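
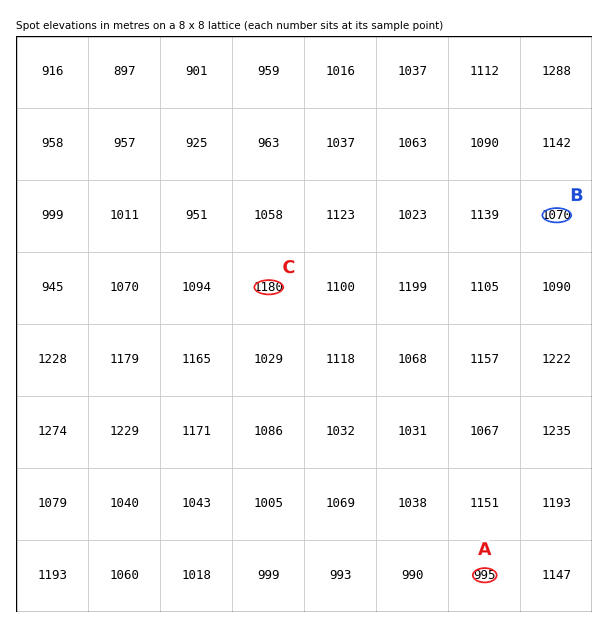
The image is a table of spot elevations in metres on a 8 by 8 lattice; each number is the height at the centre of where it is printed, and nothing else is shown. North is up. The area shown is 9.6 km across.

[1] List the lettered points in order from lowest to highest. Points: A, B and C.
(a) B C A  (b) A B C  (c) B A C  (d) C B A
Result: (b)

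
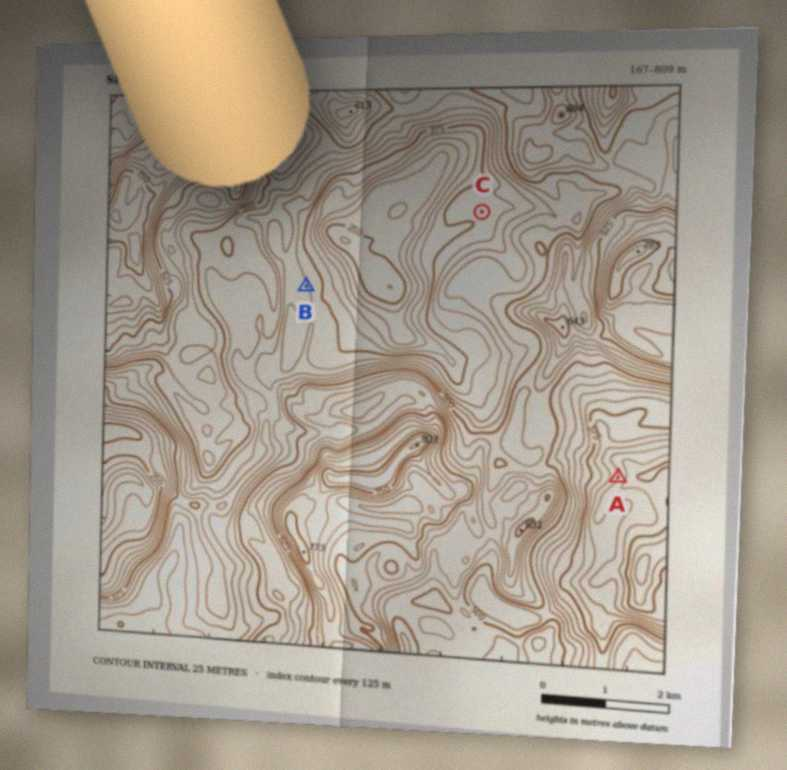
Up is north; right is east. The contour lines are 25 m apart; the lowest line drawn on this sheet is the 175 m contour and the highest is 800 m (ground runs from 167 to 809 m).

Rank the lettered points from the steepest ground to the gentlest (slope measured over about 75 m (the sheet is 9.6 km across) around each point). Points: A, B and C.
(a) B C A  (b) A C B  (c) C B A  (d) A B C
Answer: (d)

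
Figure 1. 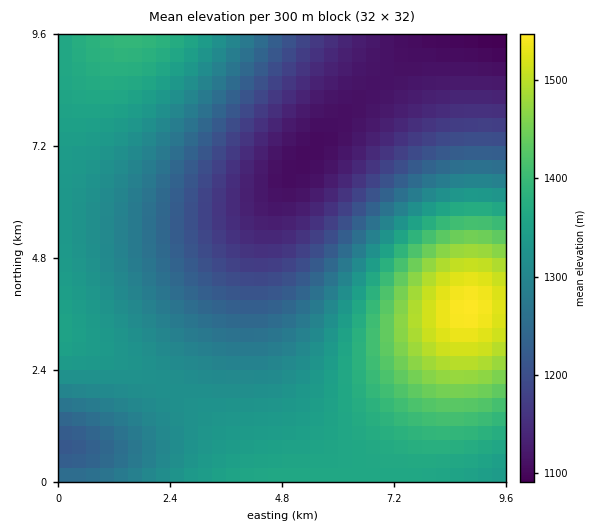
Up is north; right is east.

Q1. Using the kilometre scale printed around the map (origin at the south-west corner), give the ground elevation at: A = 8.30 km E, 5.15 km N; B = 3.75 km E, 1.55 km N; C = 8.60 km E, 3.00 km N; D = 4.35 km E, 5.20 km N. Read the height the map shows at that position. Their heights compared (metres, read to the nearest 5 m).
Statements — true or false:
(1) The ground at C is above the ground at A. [true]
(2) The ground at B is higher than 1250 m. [true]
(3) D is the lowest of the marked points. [true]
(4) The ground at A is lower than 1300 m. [false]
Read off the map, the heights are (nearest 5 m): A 1445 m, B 1325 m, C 1525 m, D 1145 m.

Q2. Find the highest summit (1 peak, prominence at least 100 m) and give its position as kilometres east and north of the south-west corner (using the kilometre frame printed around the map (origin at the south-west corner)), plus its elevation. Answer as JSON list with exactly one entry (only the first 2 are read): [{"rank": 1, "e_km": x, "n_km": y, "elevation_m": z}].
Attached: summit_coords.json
[{"rank": 1, "e_km": 8.76, "n_km": 3.71, "elevation_m": 1548}]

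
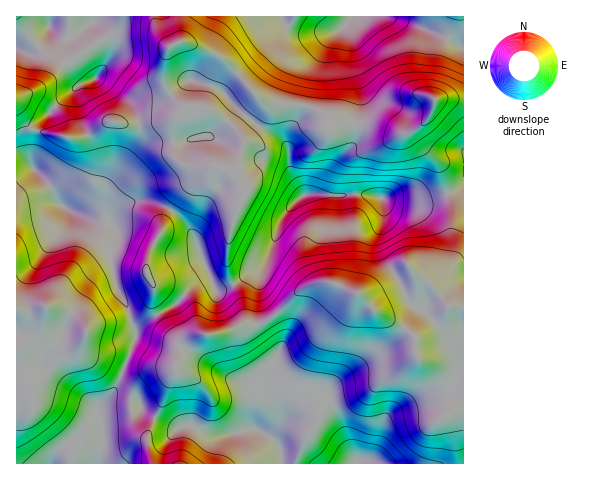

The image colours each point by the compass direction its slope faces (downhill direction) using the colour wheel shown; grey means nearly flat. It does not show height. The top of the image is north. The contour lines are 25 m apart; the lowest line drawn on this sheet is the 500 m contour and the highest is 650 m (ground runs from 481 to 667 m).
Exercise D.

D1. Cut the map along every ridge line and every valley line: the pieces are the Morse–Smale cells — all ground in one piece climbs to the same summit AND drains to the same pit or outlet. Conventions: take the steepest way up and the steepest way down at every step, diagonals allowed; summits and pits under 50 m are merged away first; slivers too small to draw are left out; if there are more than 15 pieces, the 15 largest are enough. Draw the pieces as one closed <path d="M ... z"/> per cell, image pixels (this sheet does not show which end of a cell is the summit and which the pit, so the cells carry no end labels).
<path d="M463 266l-11 2-20 15-16-8 0 9-5 8-35 18-2 0-17-18-22-9-15-1-20 8-31 29-16 6-10-1-22 9-20 0-23 6-9-7-12-17-21 13 0 9-15 40-13 21 16 0 12 2 4 3 1 6 5 5 30 14 16-2 21 9 16 0 17-6 9 0 11 6 12 10 5 19 180 0z"/><path d="M257 95l-2 8-18 23 0 4 8 11-11 31-17-7-4 1-34 28-14 22-3 15-11 17-4 14 0 11 7 13 0 21 4 8 18-11 16-17 17-13 7 16 6 0 38-22 8-9 15-43 14-16 9-6 62 0 22 6 28 2 38-11 8-6-1-85-26-1-8 18-11 11-15 6-36-10-20-2-15 0-4 2-2-7-12-9-20-4-24 0z"/><path d="M179 16l-25 1 4 15 11 14-5 15-1 16 6 15 15 16-5 8-12 5-20 0-11 3-26-3-27 16-10 1-44-10-13-19 0 45 9 3 5 5 20 24 7 15 5 5 27 13 17 2 7 4 2 6 0 7-5 11 3 23 3 15 11 18 9 26 4-7 17-10-3-7 0-21-7-13 0-11 4-14 11-17 6-20 12-18 33-27 4-1 17 7 11-31-8-11 0-4 19-25 0-6-31-35-21-11-23-8z"/><path d="M19 155l-3 0 0 308 36 1 8-13 24-22 10-1 8 4-4-23 14-14 6-10 16-41 2-12-9-27-11-18-3-15-3-23 5-11-2-13-7-4-17-2-27-13-5-5-12-21-20-23z"/><path d="M463 16l-283 0-1 6 2 20 12 2 28 13 37 39 8 6 28 2 20 4 12 9 2 7 4-2 35 2 36 10 15-6 11-11 8-18 27 0z"/><path d="M463 185l-7 6-38 11-28-2-22-6-62 0-9 6-14 16-15 43-8 9-38 22-6 0-7-16-17 13-16 17-19 11 12 17 9 7 23-6 20 0 22-9 10 1 16-6 31-29 20-8 15 1 22 9 17 18 2 0 35-18 5-8-3-11 19 10 20-15 12-3z"/><path d="M153 16l-136 0-1 92 12 18 21 8 28 4 18-6 15-11 26 3 11-3 20 0 12-5 5-8-15-16-6-15 1-16 5-15-11-14z"/><path d="M124 398l-13 0-13 11 4 23-8-4-10 1-24 22-8 12 230 0-4-18-12-10-11-6-9 0-17 6-16 0-21-9-16 2-30-14-5-5-3-8z"/>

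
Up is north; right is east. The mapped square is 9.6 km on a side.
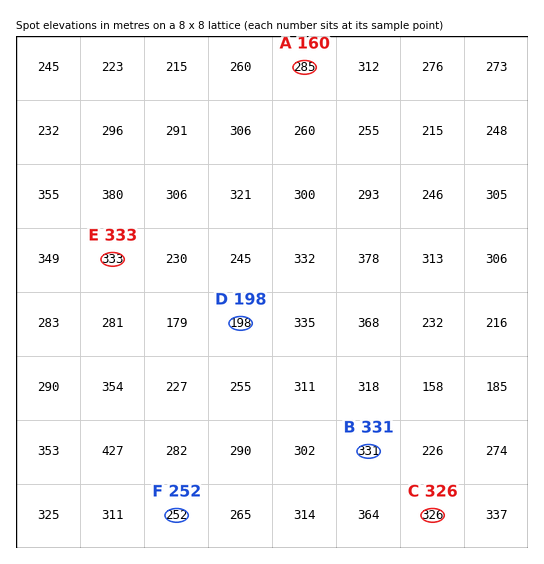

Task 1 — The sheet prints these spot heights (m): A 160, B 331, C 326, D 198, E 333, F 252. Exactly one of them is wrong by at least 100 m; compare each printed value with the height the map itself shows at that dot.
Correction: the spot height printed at A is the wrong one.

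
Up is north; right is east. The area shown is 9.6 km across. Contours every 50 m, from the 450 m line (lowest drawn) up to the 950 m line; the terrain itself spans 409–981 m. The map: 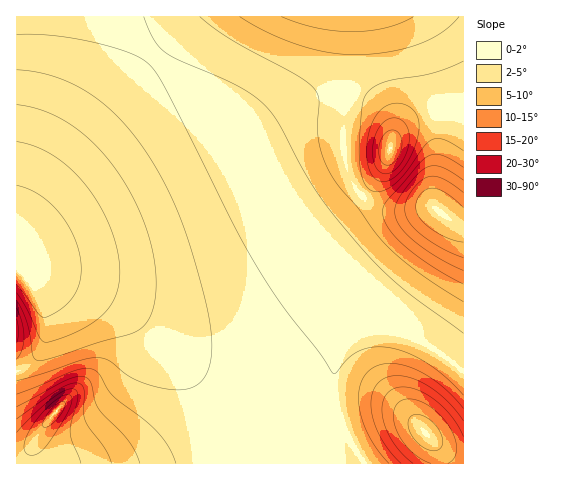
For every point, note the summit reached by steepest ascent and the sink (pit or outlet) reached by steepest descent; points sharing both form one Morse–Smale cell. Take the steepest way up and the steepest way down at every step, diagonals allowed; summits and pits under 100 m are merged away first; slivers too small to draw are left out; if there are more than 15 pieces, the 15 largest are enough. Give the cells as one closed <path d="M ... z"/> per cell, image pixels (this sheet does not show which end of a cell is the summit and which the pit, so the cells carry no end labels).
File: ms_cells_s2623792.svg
<path d="M112 16l-96 1 0 437 11-3 7-9-3 10 1 12 332 0-20-37-6-16-5-26 1-18 9-21 12-13 15-5 18 1-88-102-56-84-14-18z"/><path d="M344 93l-26 3-20 8-18 9-11 8-16 16-4 8 2 8 49 74 64 72 20 26 5 5 20 6 21 10 33 26 1-147-13-5-19-13-19 3-23 0-9-3-16-8-7-7-10-18-4-22z"/><path d="M347 16l-234 1 94 85 23 23 20 27-1-7 4-8 16-16 11-8 18-9 20-8 27-4 3-68z"/><path d="M378 328l-14 1-14 8-7 9-9 21-1 18 5 26 19 41 8 12 98 0 1-92-22-18-21-12-22-10z"/><path d="M354 94l-9 1-1 57 4 22 10 18 7 7 16 8 9 3 42-3 19 13 12 5 1-112-11-3-19 0-16 5-11 7-11 10-4 9-2-15-6-14-13-11z"/><path d="M463 16l-116 1-2 77 13 1 17 9 9 8 5 11 3 18 4-9 11-10 11-7 16-5 30 2z"/><path d="M32 445l-5 6-11 4 1 9 14-1z"/>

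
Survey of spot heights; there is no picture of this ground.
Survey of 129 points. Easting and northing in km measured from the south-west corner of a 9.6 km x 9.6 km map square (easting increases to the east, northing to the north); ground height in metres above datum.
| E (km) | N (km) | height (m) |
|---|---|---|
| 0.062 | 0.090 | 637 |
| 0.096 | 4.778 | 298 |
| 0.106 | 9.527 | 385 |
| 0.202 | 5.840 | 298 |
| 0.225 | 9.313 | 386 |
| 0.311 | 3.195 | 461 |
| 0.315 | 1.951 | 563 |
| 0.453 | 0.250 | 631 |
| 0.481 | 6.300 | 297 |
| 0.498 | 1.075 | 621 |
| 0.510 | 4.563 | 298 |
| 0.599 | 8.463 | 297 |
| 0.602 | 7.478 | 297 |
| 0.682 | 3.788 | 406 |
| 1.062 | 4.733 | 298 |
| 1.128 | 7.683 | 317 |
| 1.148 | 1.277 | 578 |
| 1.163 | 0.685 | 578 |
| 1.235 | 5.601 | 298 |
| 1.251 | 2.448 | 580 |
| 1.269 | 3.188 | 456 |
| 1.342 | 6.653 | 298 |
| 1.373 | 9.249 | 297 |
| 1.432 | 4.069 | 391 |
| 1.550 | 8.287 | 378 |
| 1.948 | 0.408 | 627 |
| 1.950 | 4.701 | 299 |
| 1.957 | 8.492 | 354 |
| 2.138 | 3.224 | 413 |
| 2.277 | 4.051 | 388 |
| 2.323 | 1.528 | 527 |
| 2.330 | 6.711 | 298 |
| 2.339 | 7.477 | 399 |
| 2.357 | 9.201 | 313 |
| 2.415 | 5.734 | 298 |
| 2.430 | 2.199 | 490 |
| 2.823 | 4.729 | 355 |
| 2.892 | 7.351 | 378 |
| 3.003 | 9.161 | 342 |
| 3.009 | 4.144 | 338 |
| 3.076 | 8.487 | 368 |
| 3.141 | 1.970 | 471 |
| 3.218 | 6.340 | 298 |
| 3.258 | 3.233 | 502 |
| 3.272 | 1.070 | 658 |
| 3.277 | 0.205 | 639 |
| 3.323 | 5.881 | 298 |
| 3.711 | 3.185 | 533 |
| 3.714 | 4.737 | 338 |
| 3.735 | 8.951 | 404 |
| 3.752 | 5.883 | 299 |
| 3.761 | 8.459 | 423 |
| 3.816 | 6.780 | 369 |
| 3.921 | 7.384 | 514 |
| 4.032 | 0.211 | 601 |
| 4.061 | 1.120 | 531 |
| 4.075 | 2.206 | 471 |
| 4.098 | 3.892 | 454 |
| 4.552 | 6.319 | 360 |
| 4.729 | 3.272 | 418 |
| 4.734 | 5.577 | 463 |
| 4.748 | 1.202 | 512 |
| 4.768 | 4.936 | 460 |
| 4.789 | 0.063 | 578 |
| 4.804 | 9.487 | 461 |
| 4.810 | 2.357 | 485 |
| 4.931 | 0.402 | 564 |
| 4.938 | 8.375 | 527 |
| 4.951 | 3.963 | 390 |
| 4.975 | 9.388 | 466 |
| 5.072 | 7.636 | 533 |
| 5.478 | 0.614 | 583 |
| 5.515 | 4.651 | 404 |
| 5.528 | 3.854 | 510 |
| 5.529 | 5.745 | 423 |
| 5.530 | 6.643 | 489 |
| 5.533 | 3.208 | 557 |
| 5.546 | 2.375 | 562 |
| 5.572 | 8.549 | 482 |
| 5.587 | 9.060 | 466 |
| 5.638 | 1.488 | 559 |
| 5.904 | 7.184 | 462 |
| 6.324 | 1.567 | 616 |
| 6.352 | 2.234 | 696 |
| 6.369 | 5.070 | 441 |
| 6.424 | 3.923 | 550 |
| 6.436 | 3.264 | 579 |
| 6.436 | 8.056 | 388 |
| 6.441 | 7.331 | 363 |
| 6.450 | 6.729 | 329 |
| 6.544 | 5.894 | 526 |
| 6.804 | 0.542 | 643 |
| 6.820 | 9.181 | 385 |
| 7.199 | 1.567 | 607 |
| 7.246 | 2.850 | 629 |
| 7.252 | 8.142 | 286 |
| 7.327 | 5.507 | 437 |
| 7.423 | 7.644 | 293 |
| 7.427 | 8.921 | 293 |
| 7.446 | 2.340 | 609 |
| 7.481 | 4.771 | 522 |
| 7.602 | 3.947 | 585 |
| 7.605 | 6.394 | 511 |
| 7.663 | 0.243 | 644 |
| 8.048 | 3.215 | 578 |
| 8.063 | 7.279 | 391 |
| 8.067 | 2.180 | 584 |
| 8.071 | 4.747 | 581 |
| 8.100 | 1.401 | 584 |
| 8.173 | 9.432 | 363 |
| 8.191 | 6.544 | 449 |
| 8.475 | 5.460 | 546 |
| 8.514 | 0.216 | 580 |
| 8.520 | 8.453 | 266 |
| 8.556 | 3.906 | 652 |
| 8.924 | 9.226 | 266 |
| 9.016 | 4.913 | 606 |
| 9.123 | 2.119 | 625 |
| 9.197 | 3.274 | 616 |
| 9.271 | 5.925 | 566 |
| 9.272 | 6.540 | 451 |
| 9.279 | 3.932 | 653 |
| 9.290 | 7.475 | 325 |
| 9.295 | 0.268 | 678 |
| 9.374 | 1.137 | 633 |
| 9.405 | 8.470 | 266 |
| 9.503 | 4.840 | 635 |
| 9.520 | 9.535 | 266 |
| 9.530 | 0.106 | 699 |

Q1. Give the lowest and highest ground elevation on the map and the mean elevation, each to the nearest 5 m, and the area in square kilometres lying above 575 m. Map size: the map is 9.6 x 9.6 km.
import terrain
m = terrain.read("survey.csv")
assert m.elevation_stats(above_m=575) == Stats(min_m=265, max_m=710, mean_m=460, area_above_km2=22.3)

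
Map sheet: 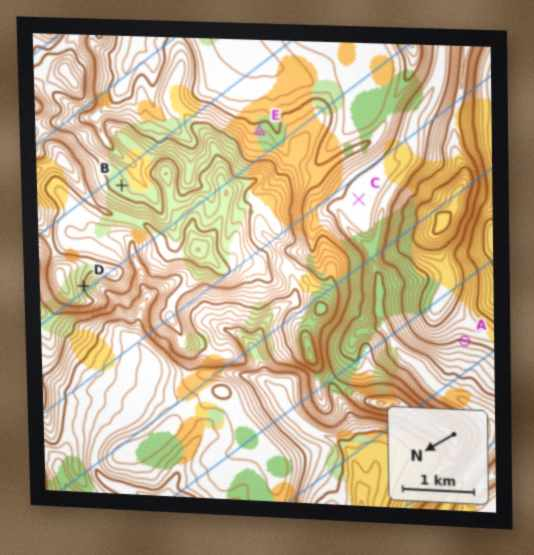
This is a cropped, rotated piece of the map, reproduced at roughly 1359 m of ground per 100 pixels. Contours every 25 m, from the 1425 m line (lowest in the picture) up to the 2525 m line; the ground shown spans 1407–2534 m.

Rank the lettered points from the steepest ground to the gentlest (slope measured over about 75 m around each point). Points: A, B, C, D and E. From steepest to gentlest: D A E B C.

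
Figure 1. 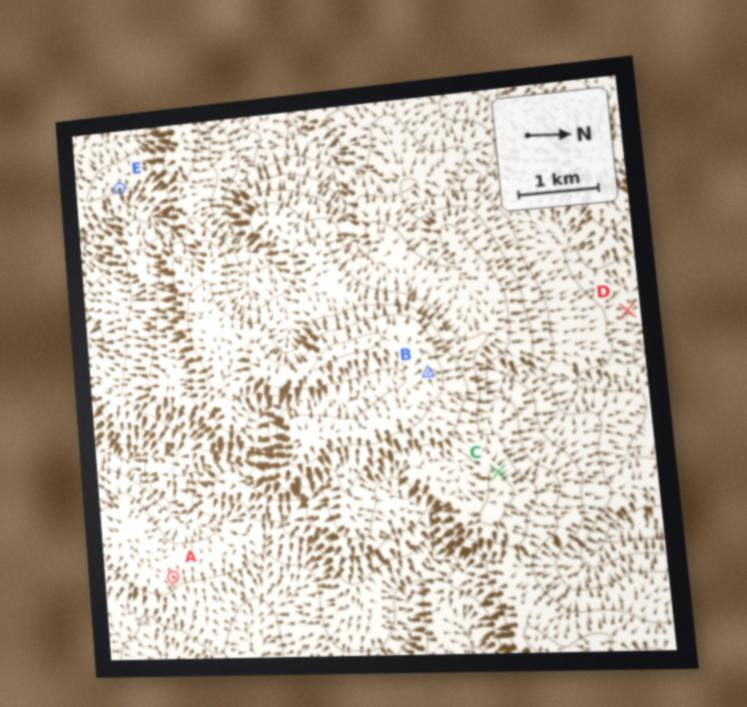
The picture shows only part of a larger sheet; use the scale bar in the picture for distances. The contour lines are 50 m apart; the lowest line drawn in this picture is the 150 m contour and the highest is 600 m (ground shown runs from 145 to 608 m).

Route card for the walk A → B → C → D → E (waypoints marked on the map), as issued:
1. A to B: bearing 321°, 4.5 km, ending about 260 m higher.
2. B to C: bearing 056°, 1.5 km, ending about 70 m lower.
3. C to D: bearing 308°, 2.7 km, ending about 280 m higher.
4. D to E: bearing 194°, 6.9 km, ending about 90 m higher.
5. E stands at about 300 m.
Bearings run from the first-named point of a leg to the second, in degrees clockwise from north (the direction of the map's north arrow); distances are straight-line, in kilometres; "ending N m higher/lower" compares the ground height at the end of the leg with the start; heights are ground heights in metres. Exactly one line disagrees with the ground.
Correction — Line 3: it should read "ending about 280 m lower".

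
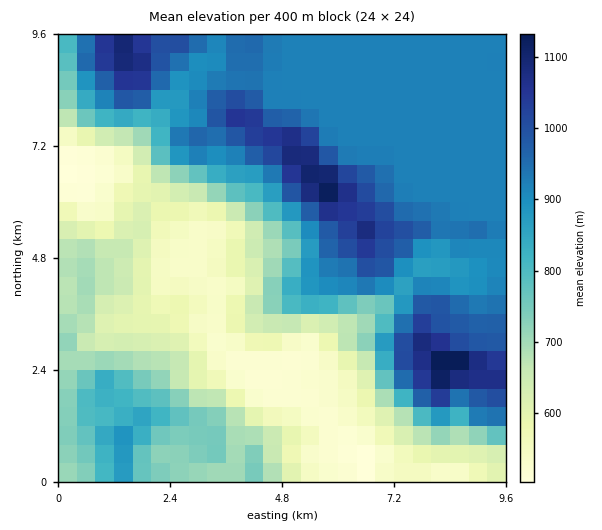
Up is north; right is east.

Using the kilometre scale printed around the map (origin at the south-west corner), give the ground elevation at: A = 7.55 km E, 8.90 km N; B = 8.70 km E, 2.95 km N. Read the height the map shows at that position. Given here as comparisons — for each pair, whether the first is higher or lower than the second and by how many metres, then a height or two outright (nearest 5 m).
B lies higher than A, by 80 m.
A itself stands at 920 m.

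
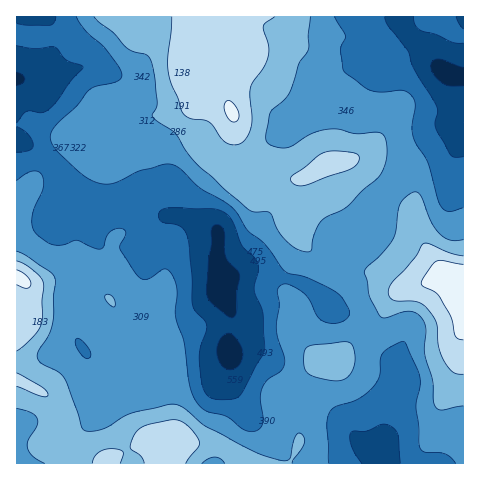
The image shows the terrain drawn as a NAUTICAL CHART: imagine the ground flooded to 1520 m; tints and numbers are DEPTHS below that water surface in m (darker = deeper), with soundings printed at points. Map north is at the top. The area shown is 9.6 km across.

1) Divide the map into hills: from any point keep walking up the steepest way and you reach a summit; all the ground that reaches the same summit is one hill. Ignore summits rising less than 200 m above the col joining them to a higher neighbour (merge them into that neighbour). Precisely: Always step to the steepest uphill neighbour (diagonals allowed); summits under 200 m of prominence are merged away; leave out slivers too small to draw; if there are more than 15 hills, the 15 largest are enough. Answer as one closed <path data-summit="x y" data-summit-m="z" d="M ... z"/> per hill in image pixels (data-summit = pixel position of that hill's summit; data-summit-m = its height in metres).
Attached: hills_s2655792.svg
<path data-summit="232 112" data-summit-m="1434" d="M398 16l-351 0 6 15 1 14-8 31-6 3-24 1 0 61 9 2 18 12 9 7 9 13 31 22 13 0 26-7 6 2 29 24 20 2 29 12 3 2-1 27 6 24 4-5 12-5 21-3 39 11 21 13 2-10 17-28 5-20 29-22 6-18 33-38 29-21 11-4-4-6 4-51-11-6-13-21-21-16z"/><path data-summit="463 278" data-summit-m="1504" d="M463 16l-64 1 8 16 21 16 13 21 11 6-4 40 0 11 4 6-11 4-29 21-33 38-6 18-29 22-5 20-17 28-2 9 2 3-17-13-45-13-21 3-12 5-4 5-6-24 1-27-3-2-29-12-20-2-29-24-6-2-26 7-13 0-4 13 7 38-17 29-5 16 3 42 11 20 1 16 4 10 14 6 28 1 25-10 51-6 11-5 10-14 17-2 8 1 11 6 25 22 26 13 29 32 11 16 26 13 2 10 77 0z"/><path data-summit="17 277" data-summit-m="1447" d="M21 142l-5 1 1 321 369-1-2-9-26-13-11-16-29-32-26-13-25-22-11-6-8-1-17 2-10 14-11 5-51 6-25 10-19 0-21-6-6-11-1-16-11-20 0-27-3-4 0-11 5-16 17-29-7-38 4-14-31-21-9-13-9-7z"/>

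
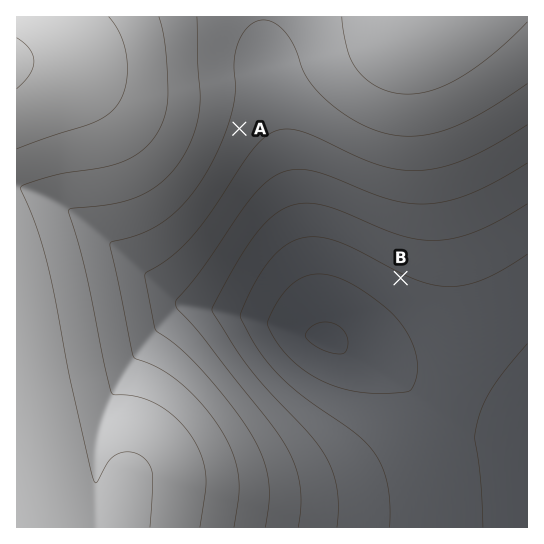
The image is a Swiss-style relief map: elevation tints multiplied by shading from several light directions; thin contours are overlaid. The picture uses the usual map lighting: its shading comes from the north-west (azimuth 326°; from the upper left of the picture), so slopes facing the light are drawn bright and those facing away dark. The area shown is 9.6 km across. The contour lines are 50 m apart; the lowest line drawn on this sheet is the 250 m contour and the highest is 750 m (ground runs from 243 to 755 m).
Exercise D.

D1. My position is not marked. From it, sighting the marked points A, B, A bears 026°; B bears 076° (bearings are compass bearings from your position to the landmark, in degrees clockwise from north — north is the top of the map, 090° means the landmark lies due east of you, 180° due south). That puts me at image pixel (134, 344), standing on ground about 540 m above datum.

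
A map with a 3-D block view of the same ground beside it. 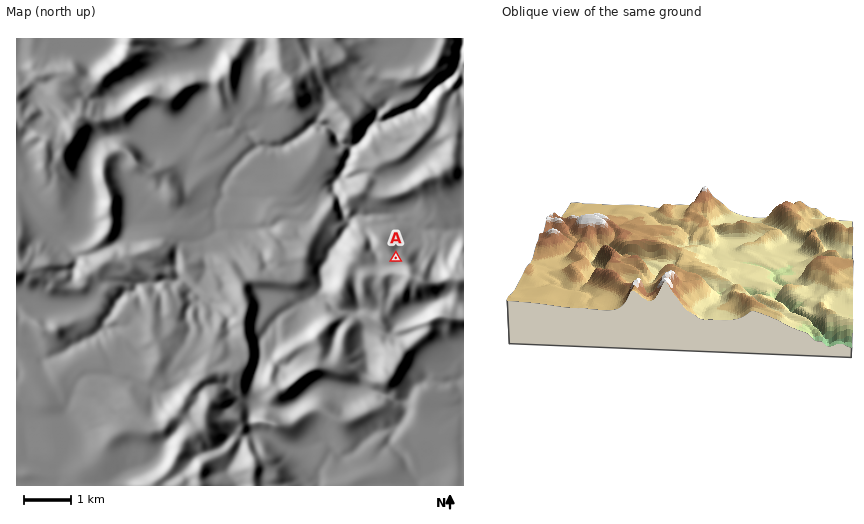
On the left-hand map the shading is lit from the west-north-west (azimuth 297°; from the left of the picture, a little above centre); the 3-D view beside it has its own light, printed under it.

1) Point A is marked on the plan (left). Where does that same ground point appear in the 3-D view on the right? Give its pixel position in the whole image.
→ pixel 687 282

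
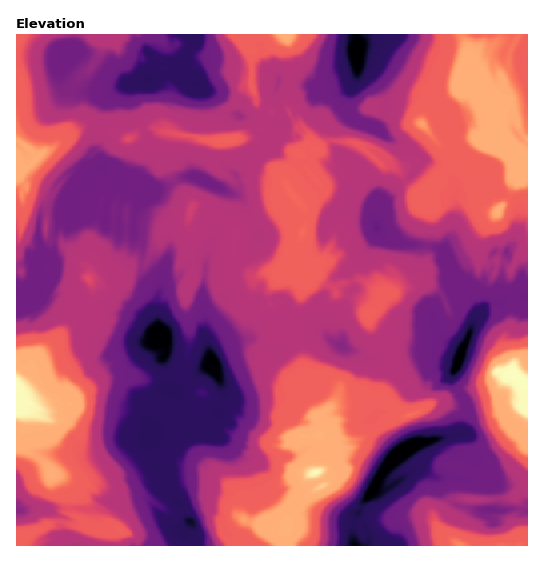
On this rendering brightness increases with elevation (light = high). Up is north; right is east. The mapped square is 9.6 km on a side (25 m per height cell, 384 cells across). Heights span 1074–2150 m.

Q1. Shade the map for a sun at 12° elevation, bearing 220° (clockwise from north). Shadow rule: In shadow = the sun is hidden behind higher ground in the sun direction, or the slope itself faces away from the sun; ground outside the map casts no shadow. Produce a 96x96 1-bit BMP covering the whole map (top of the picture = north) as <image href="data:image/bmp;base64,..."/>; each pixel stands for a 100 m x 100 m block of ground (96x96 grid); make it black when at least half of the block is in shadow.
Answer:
<image width="96" height="96" href="data:image/bmp;base64,Qk2+BAAAAAAAAD4AAAAoAAAAYAAAAGAAAAABAAEAAAAAAIAEAAATCwAAEwsAAAIAAAAAAAAA////AAAAAAAAAAAcAAAI6gAAHDoEAACcAAAA/gAAPcAAAAb+AAAD/gAAP/jgAA//wAAD/gAA///7QD//wAAD/wAB////z///gDwD/4AD////////gH8D/4AD//8fA///AH+B/8YD//8AA///AD/Af/MP//kAA//+AAfAA/jP//AAAX//AABAAf5n//gAAc//AAAAQPgn//gAIe/+AfgAIfgf//AA4+/+Af4AA/wO//AB9///AP8B4/8Af+AD////B/4R4/+AB8AH////H/4Q8/9AAMAP////D/wAef+xgAAB/////+AAG/+c+AAA/////+AAD//PfAAAP////+AAB/4DPgAAB////8owD+AAHAAAF////8geD+AAAAABE///54AOD+AAAAAHC//+AWAEH+AAAAAHj//8AAABj+AgAAAfj//8AAAB/+BiMAAfj//8AAAA/8H/cAA/j//+AAAAf4H/+AB/n//+PgAAH4P/8AB////+HgAAB7//+AD////+HgAAB///+AH////8PgAAD///+AN////4PgAgf////Dc////4PAAT/////D8f///4PAAP/////H+P///8GAAH/////j/////8AAAD//x//h9////8AAAB//x//z/////8YAAA/wB//x9////8YAAAfAB//w9////4IAAAABB/n2f////4AAAAAAA/Dz9////4AAAAAAB8D58////4AAAAAAA8Rw8f///4QAAAAAAeYAcP/8/4QAAAAACM4AMHf8fwYAAADACA4AAAOQPwIAAADAPhwAAAAoPAIAAAPAfjwAAAB4OAIAAAPs/jwARgB4MAMAAAP//zwCZgA4MAEAoACH/7wCBwBYcAAAMAGAf/4Dh4AB8AAAAAPAP/wPh4AD+AAAAA/j//wFg4AH+AAAAA/n//wAB48f8AAAAA///8gAB79/8AAAAA//+AAAB7//4AAAAA//8AAAA7P/4AAAAA//4AAAg7n/wAAAAA+P4AAAA7gfAAAAAA+PwAABAfwHQwAAAAePwAABgfwAAwYeAAOHwAADx/wAAAb+AAGHwAABw/gAAAP8AAGDAAAA4/gAAD/wAAGAAAAAA/gAAD/gAAPAAgAAAfwAAB+IAAPAAAAAAJYAAAYAAAfgCAAAAAAAAAAAAA/wWAAAAAAAAAAAHgfw/AAAAAAAAAAADgPj/AAACfAAAAAABAPD/AAAB/gAAAAAAccP/AAAP/kAYAGDgc//+DAAb/2A8H//gB//8DAAX//Acv//wD//8HAAH//AG///wP//4PAAP//gAf//4P//wfAAO///4P//6f/4gPAAM///////Ib/4AHAAM//////wYD/4ADgAc//////wYH//gAAAc//////wcH//wAAA8//////w+H//wAAA8//////g+D//4AAE8/////+A+B//4AAF9/////8A+B//wAAP9/////4AeA//wAAP9//vv/wAAA//wAAf9//AvjwAAA//4AAf9/+B2A4AAAf/8AAbM/8AQPIAAAf/8AD4EP4AQPgAAIv/4AD/g="/>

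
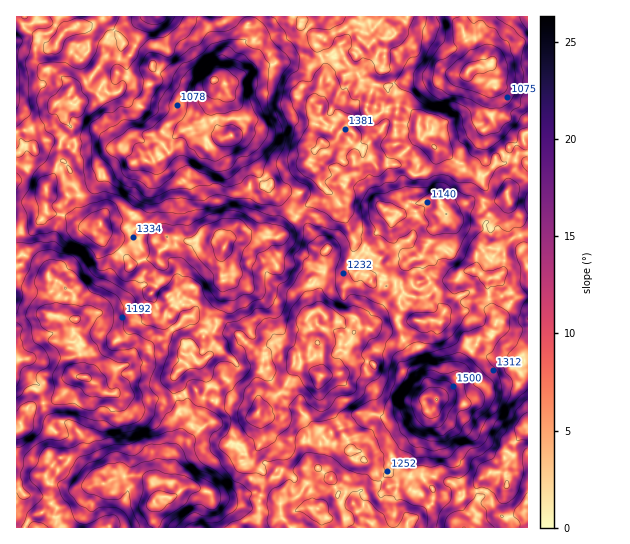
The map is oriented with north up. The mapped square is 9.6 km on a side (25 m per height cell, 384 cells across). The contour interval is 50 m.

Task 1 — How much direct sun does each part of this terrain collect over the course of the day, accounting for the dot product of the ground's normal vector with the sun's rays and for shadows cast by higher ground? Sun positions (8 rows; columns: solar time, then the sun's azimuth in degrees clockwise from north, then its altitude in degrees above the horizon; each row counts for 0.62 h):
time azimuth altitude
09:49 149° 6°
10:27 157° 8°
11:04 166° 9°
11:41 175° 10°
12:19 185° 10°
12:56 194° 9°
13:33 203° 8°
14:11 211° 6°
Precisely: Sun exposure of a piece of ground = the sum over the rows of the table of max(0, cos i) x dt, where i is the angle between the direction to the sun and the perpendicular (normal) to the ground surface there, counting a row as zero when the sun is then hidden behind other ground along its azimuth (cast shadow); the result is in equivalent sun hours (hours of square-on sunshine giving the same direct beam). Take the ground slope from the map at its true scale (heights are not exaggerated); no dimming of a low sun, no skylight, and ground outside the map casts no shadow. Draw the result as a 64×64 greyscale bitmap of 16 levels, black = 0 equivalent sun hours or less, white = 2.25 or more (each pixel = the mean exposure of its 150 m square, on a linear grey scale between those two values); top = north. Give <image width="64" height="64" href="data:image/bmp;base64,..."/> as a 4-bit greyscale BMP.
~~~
<image width="64" height="64" href="data:image/bmp;base64,Qk12CAAAAAAAAHYAAAAoAAAAQAAAAEAAAAABAAQAAAAAAAAIAAATCwAAEwsAABAAAAAAAAAAAAAAABEREQAiIiIAMzMzAERERABVVVUAZmZmAHd3dwCIiIgAmZmZAKqqqgC7u7sAzMzMAN3d3QDu7u4A////ADapdoztqGaIqYvN//67uoeWIQEhQkdUIjWGZoiYmql0RIlVZ4u9upqr3v3f/synZEMAAUZmUREzMjR4qoZVVGYgAUVqmd/7d4iM3+zMuIVGZmQ0R2dzIBEABIq6d3MAIxASWbmazchSJGiZqoZ1NFQ0WJmoUyMRIgACV2aGQwACNnmXeKupd0MhEFmmQxEjMhI1Z4ZDNDQSETZkVlVSABJYqFMSNVVmZUISESAAAAASASNniEEBJGVWcyJHYgExI1VVMRESETRUEQAAAAAAASJCR4hDMgAjZWVVabqXMjRDMgE1IQABEgAAAAAAAAARNCIkRTEAABRmmoqryoiZdmUzNFYxAAAAAAAAAAABEiIRAAEQAAARRWis/v+4jOpmRBASEAAAAAAAAAAAABASMgAAIgABIjVneLzO3LqdynQiAAAAAAAAAAAAAAEiMzMjECRDESRFaGd4m83v7/7JdCAAAAABAAAAAAAAASRWVCASIiMzRlZmd3m8//7+yZmpMBABASEAAAAAAAABJHhiEAABISMhSKyXh53v+7ioibhUQyIiEAAAAAAAAAEhIjMgASM0MAFGiKdZmbu5Z5q7u6hkMQAAAAAAAAABMhEAJGUkRXUQABIzIlaYd5iazeypm4ZTAAAAAAAAAAESERRGd2ZUIQAAEAABJXZ2mqdYiYvLqaYgAAAAAAADVkMVZ2ZWVlIRAAAAAAEiEjQjRSI2Z62HVTAAAAAAAUerpWVlZ4iIcxAAAAAREiEQAAATMSNFeXZCIQAAAAABJHmqyWNZuZdlIQAAASEBMxEQAANTETM0eIhUEAASEjUiI3u6Z3mpZlQRERM0MwEzIQAAACERITWLp2aHVUVVREQyNneqliMyNURWZ2UzNDIAAAAAABE1VTIyIyNWiqmHhTNlMnpxNFRWZDRVU0aGMQAAAAADRVVkMQACNDVpy6dVUzMyNDElU0eWQjMzETMxAAAAACV3d3YzETREaIRIqpYzIiIhI0h2Z3VmdVUzASMgAAAAI1aIdWUyI0RUMje8qpQAFDVXhld3Vml1JEISIxAAAAAAFHhmEiEBISMjNXeqiCATVqyomrhTNBI1ZnRlEAAAAAAUVTFTMjRodCNVNndlZUV53MqbqHdSRnZnaGRDIQAAAkMjZniZmbu5mHVIdlN4dpurzOyYqqir7aiYVTRDEAI0MhN3iJmHdpqqmZe4JVWKvtu9yGWKvN25qpdjNDIkUiEzElk1U1Q1W+7LpzanaHi7u7lmZmeKh4m6l3QxEkaIQ0V1IVVDJYms3M2mRpqHqoiIdUWMqFZlRndkNDNUaJqpiHUzeHVqmt38rNh4mYrLZUVkR8uYmGVmVTQyAQQxJZkzVmV3ioZ5m8qWipqomrqoZDV4ZphlQzMjJCEBIREBIyETRCWKzLu7u4UkZ2m6l3mXd3hVRYQiJERWZFMiMAATRFU0eK3f/+q8dDJFiqhlZ5Z4uIq6RDJFZEE1eVIiECNWREa93t3/7KiGRGNWd1VTSJd526iamodlEhN3ZCIRISIjeIruy6qpiFRmREMhNDITJUVGZXruqVUhAQNBAAEQABFHRqy3VVWFNEZBAAASEQIxEQAUjc3pZDIQETQQASRDIhJFR6hBIiNUMgAAAAAAAAAAABaomqiEICIRIhATRDQRAnZFQhEAAjMxAAAAAAAAAAAAJZq4mFQyJFVEM1ZCIRAXZmd0EAAAEgAAAAAAAAAAAAASWIdUZmeZczM1d0RCECUiaHQzEAAAAAAAAAAAAAAAABImh0NZvsmbuYqruJlCQhE0RXUQAAAAAAAAAAAAAAAEaZlSNWje3bzP/u2rhpdTRCAVdSAAAAAAAAAAAAAAAUm92Wdliry6vd3+zLhnepd0EBV0IAAAAAAAAAAAAAAUdZu4ZHiJqqzFSMuXZDareDIQJkNCAAAAAAAAAAAAAAJGVVV6hniFVURXuoUzFGd2IQIhEzQQAAAAAAAAAAAAABJEV4hlZkQhV5qqYxASNVNTNCIlZTEREAAAAAAAAAAAAkVFdndkUyE5uVQxEAAVeFd1VHVEZVRDEQAAAAAAAAACISMiVXM3iHdyEkEAAAA1Z3iXmWN5p1ZTIQAAAAAAASNCIAFIMQRlZVREMiAAACISV3l2mZib7JdTMQAAAAATZ0IzQyMhAVVURDRUIRAAACJZpou9y6q8yoZDEAAAATaIZmdTQSIyIjMiAAExEREgJXV3d4nMu5d1QzIQAAATZ3ZmVWMAJEVGQQAAAAEAAAFGVCR0M0nKdliGQhAAABaEJHQxEhITEgEQAAAAAAAAFFUxATQkVEiYmqmFEAAAFERDMhEkMyMyMxAAAAAAAAEjRFREEUdjE1VWmXhhAAE0RCIRASMyRFd0EAAAAAABE1VWZ1MAFZYkUgFHmagzRlRkMQASM0RHrMp0AAAAAAETRHdDIAABV5hlM4qs/9zM2lQhAkIjVodlVYqDEiIRETRnQxAAAAEmdqqqztzf/+7KhlVENURGmHZliLllZmUzRlQzIAAkMiIyOM2Yq8zvq8mGiIiXdUVIhVeJiZd3Z3eHUyMzEDMzM0RJmIibus/6dnial2aHVHVZq4dZqENXiJdkp0Z0AAEUV4nvuJlovNuXZmWIVTWXQzNHhVZ2U0WIiopzECdSMyFYnN/8l4ebuneIqXZAAiZmUzJGVWZFZ3mZmnhVd5qoUSNZzcqWa9p4qYl3ZEEBIzR1EUd1I2l4mrqH"/>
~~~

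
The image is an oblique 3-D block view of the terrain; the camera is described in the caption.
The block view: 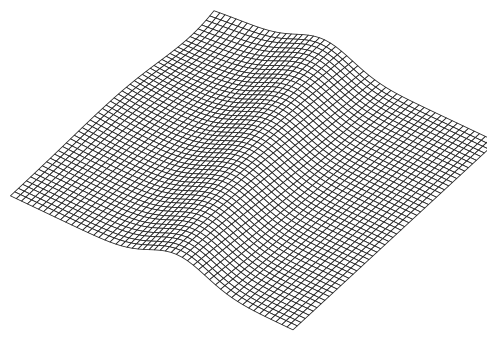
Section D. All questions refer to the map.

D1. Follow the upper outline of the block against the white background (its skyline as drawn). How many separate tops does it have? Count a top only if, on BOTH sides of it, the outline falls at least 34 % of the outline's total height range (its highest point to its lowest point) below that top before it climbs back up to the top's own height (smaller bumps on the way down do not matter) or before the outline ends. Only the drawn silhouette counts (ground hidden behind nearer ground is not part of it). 1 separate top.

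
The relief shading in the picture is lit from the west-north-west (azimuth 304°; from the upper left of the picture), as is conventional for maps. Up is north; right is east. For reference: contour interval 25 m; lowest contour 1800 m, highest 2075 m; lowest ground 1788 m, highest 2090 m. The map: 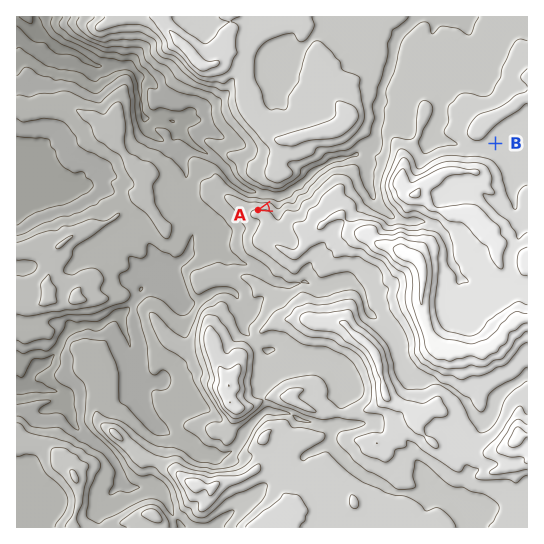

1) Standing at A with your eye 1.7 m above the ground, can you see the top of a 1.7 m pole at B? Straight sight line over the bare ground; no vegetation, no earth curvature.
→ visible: false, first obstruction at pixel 315 194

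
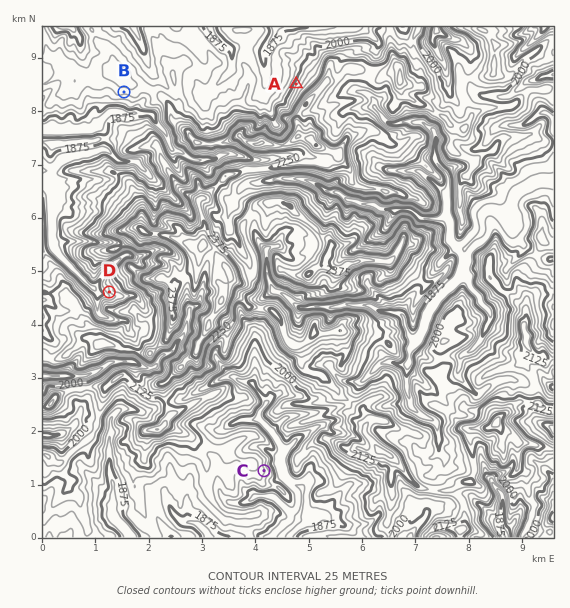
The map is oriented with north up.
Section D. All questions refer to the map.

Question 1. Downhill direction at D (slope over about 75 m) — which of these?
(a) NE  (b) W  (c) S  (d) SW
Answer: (d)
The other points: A NW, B S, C E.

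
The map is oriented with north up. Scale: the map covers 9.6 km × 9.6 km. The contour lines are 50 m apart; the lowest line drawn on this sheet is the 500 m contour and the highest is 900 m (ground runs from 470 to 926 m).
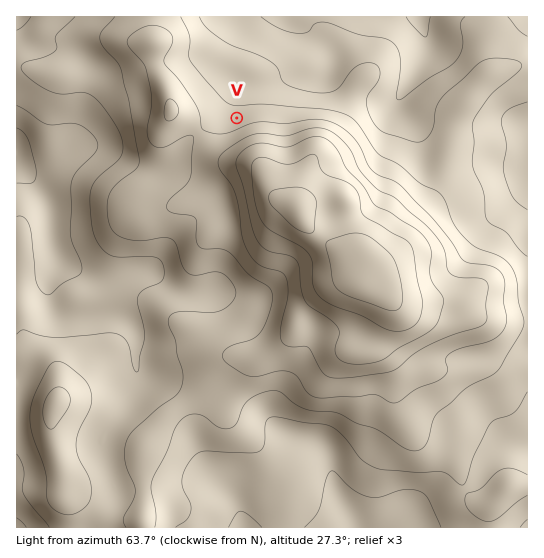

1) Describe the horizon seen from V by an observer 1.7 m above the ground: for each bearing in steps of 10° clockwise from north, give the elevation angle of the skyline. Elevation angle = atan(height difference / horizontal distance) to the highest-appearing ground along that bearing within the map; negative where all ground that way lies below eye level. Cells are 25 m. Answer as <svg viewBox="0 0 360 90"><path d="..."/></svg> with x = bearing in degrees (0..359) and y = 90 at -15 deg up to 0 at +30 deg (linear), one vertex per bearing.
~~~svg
<svg viewBox="0 0 360 90"><path d="M0 66l10 0 10 0 10 1 10-1 10-1 10-1 10-2 10-3 10-3 10-4 10-4 10-3 10-5 10-3 10-2 10 0 10 2 10 3 10 4 10 3 10 2 10 3 10 1 10 2 10 0 10 0 10-3 10 0 10 2 10 2 10 1 10 1 10 3 10 3 10 1"/></svg>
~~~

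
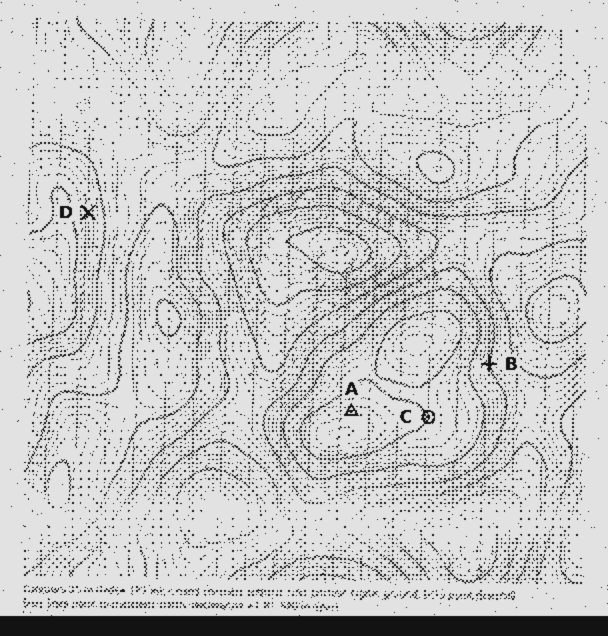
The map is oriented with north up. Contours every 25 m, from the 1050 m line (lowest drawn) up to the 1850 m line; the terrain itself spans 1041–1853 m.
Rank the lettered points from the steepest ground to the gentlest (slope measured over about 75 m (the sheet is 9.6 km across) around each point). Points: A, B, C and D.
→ B D A C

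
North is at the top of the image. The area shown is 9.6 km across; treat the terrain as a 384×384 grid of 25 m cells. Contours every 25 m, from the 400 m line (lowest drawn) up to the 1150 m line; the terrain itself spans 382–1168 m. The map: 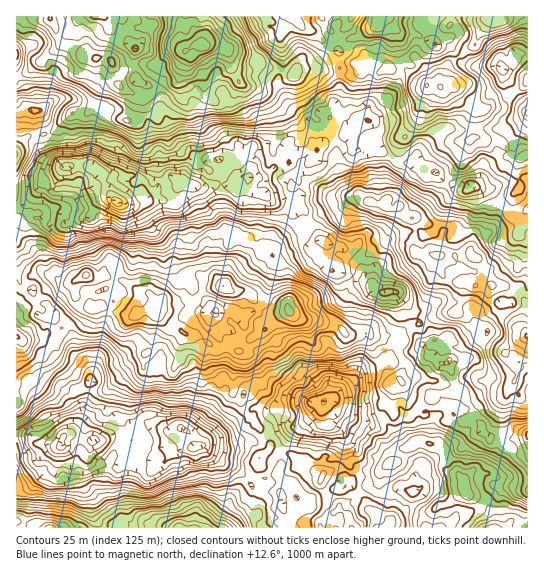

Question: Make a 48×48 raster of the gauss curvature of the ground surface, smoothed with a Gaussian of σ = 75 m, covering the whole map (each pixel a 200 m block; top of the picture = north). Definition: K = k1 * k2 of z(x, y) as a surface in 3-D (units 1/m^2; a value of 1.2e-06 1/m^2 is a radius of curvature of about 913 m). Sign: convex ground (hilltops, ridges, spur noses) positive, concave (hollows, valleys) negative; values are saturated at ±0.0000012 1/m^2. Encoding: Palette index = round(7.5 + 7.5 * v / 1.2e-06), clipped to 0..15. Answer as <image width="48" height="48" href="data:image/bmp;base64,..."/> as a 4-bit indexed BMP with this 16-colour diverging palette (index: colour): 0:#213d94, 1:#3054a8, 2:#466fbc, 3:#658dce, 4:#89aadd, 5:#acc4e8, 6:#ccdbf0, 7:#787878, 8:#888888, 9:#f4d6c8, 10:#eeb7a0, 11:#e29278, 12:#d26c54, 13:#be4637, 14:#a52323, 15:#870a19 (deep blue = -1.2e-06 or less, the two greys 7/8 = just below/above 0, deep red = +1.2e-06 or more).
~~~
<image width="48" height="48" href="data:image/bmp;base64,Qk32BAAAAAAAAHYAAAAoAAAAMAAAADAAAAABAAQAAAAAAIAEAAATCwAAEwsAABAAAAAAAAAAlD0hAKhUMAC8b0YAzo1lAN2qiQDoxKwA8NvMAHh4eACIiIgAyNb0AKC37gB4kuIAVGzSADdGvgAjI6UAGQqHACZdhnV5aIN6d3mFd4dkt4uDjYhoZ2iXdWaIiHaLSJZ2mIdliIh5aIa4aTaceoVXhqh3h4lodnV53lV4h4d6ZKRohjWJBpJWWIV5dnhndsiHhWdnhpeHQ8U5Z53XareEale7h3hqRvlYdogxd3eH+JmGaHd4ipeIiIh2d6YbVLhXaFtUmIeFuERpq4aXfHiomYl2ZpeIh3dlqmZ56He2eFZYmUvDBXmHZXpf9XuFd3d1/6dldlSIeHiIhnZnmleEeJ9Y9T9ziIeXWslVZWWXh1d4h4ych3m0Q2tnqFdmdnavp4dqiGt2vXdnRWhleGpTUMaGh4iHV6Rsp3dlaFh2l4hnZpd2h4Z2avR3hodoVriHZmh3Z3Zv2ah5hnV3iFace3OVdhOXZoh2d2aYiXZdi8iGWGfHeYeaiJiJl3tYarWWaGdXhmeJe6WY6udZVIhoqJdmaL6HfJP4V342Z2eVjVWUWXhXZZdnVVZ5d3h3d2iIeHadhojFhnigWmiZ5rlXZbd4iqy1Wap1aKKrZ5gbwLhkhhiHdqePV/k3Q2d2V1h5hYaGd4aTqLsqVrmXp3NVW7dHVJc6imZJl2d3elWXcchbVnRm6Ef7i3iaR3hX13pYabeJhiy6UHZ8Z3VUmEZwlneKiKw0mImHavVZVX+oZ6d4ZEV3yohWlIZXeFh5d4uGcHh1cV+Il5Va34JJc4halmx3poiYeKh4g591lWmKs1aNf/aoaofHWEWHZ/N1SIdXdY6JeIJYe5F4dGWYSXd3dmiaGPB4Z4d3d3d4iYN7W6dodYZ3eHV3h3dmaHP/CGWHh3h2iFaJdmhmmax8dMxXdph3mGf6KXVXp2qGaMh5qmW3ZIl3dra7mVVq04gplounaHd3eKZWqlaZeDSXh2Z3qnZIwPsZp2aXh2+Wh2ZkRviYhnhTemeYV3eXeKJJt3WLaHR4h0WHaHR4hzyFeHdylUeWinWPsqKIaIaafYOGiXjJqZd4l3djdXZ5d3ZYd4dnmjKobnh2l46nnYd1W/p3rWl2d4Y3iGOMqDWZhZpjd3h3h4jXAvt3Qnpb9GyGd0TKhod4llh3hkd4d2efWXRpdLd+879neHZ2JqmGaHlop1x2MHpXe3p3f5AzeXZ4fIqHtndox3lnp3qGpFyZd6ZWXEJlekZ7ZXhYl4jGs0pndHeHTddFh7l3Z3dQV3ZXzUp3dpyHZ3dXiIh4hxdp10KHZ7nG7IU6pmhGlmhnd3l4eGesiXiJhnmGWez3h0eZR3lphqaXhmdnmXaaVndnhUrHareLmUWISHaFh4hIeWh3jXZ3j3mpqHR0Ald2h1d+eXWHh3u+dzenhmiHlz35jadoKgZye3d0e4dmZ5c3d0rmpQm1pAaJiIaNelv3iImMEJWHmLdXiQSnlkqWp2ZXc1DvWZZFdaeZj4G/iVXnCXfKZ6eXdlpsQDq6rybTdoh0fafpf7HpbfimVWRYiZN/WJRYvmmVeXeHaDdme6doh5R4aGQueJRmi5Fpc1WfdHZIh5p7h4iHiHe3p36cl3iHhF//cQ=="/>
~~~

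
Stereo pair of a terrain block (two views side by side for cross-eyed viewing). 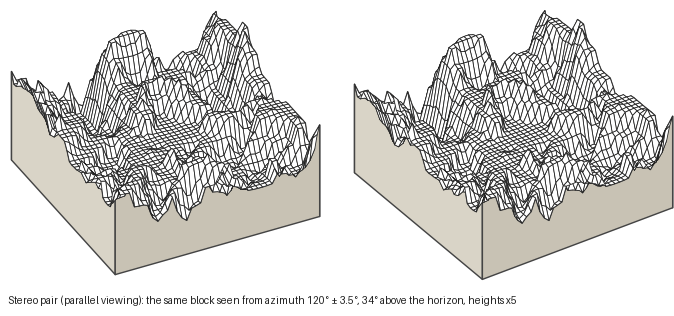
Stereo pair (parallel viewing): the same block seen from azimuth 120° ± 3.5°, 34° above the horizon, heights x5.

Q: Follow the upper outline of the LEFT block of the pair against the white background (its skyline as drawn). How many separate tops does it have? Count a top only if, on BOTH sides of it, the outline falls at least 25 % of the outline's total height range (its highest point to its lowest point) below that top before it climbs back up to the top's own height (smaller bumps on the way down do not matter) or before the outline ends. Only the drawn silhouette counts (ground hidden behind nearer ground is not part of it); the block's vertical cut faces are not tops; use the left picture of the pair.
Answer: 2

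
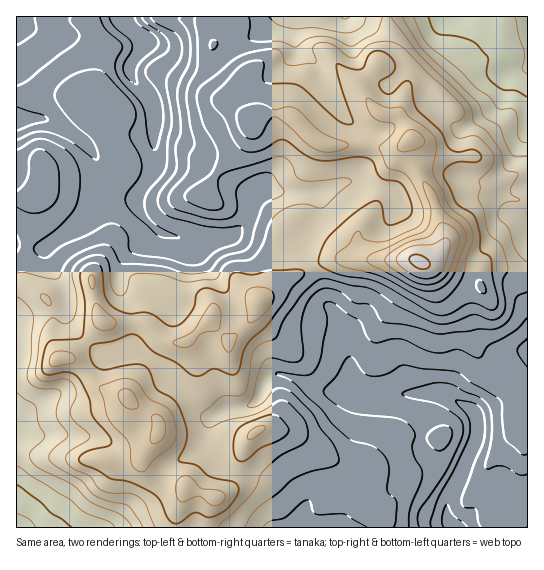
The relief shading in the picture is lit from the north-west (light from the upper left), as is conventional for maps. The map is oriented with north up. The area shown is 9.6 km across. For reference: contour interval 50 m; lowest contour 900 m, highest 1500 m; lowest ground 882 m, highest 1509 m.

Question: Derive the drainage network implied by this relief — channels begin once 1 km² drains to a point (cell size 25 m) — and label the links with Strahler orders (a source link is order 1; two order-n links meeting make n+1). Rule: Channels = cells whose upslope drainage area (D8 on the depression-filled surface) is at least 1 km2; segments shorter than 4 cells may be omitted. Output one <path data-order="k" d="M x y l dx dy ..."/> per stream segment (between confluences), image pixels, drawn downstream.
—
<path data-order="1" d="M105 527l-88 0"/><path data-order="1" d="M283 527l12 0"/><path data-order="1" d="M307 503l-2 3-3 5 0 3-3 4-1 9-3 0"/><path data-order="1" d="M67 437l-2 0-2-2-46 0"/><path data-order="1" d="M209 422l8-8"/><path data-order="2" d="M217 414l2-3 7-2 5 0 2-2 12 0 9-4 5-5 7-16 8-8 9 0 6 3 2 0 11 5 3 3 9 4 7 0 1 1 7 0 1 1 27 0 2 2"/><path data-order="1" d="M33 410l-16 16 0 9"/><path data-order="2" d="M454 399l3 3 12 5 6 7 2 3 0 4 1 1 0 11-1 1 0 5-2 2 0 2-9 18-3 9-16 32 0 16 3 5 1 0 4 4 3 0"/><path data-order="1" d="M359 394l7 0"/><path data-order="2" d="M366 394l75 0"/><path data-order="2" d="M441 394l4 0 9 5"/><path data-order="2" d="M359 393l6 0 1 1"/><path data-order="1" d="M431 393l8 0 2 1"/><path data-order="1" d="M454 379l0 3-1 1 0 15 1 1"/><path data-order="1" d="M150 358l16 15 1 5 38 37 9 0 3-1"/><path data-order="1" d="M337 315l8 15 1 8 1 1 0 6 2 1 0 19 1 1 0 11 1 1 0 5 8 10"/><path data-order="1" d="M127 291l-8-8 0-16 4-6 14-14 6-2 14-14-2-2"/><path data-order="1" d="M59 281l-4-4-5-11-1-7-2-1 0-11 11-9 19-12 13-13 8-16 0-4 1-2 0-26-2-7-8-11-8-8-2 0-9-8-8-4-3-2-12-6-30 0"/><path data-order="1" d="M195 246l-5-5"/><path data-order="2" d="M190 241l-3 0-9-4-4 0-1-2-10-1-5-5-3 0"/><path data-order="2" d="M155 229l-14-15-4-8 0-12 13-16 4-9 0-52"/><path data-order="1" d="M514 217l13 6 0 7"/><path data-order="1" d="M318 211l0-16-3-2"/><path data-order="2" d="M249 206l0 7-3 6-3 4-13 14-5 0-2 1-9 0-1 1-7 0-1 2-15 0"/><path data-order="1" d="M249 201l0 5"/><path data-order="1" d="M390 194l-8-7-17-1-6-3-4 0-1-1-11 0-16 8-12 3"/><path data-order="2" d="M315 193l-38 0-7-3-5 0-16 16"/><path data-order="1" d="M517 150l2-3 2-4 4-4 2-6 0-66"/><path data-order="1" d="M155 133l0-15-1-1"/><path data-order="1" d="M463 129l7-4 9-10 11-5 12-12 0-12 1-1 0-3 11-11 5 0 8-4"/><path data-order="2" d="M154 117l0-8-5-12-12-12 0-2-4-4-3-6 0-7 1-3 11-13-1-8-6-9"/><path data-order="1" d="M338 106l-9-20-3-3-9-18-10-10-4-1-6-7 0-30"/><path data-order="2" d="M527 67l0-5"/><path data-order="1" d="M294 51l0-32 3-2"/><path data-order="2" d="M135 33l-10-11 0-5"/><path data-order="1" d="M33 30l-6-3-10-2 0-3"/><path data-order="1" d="M447 22l6-5 10 0"/><path data-order="1" d="M285 17l12 0"/><path data-order="2" d="M297 17l49 0"/>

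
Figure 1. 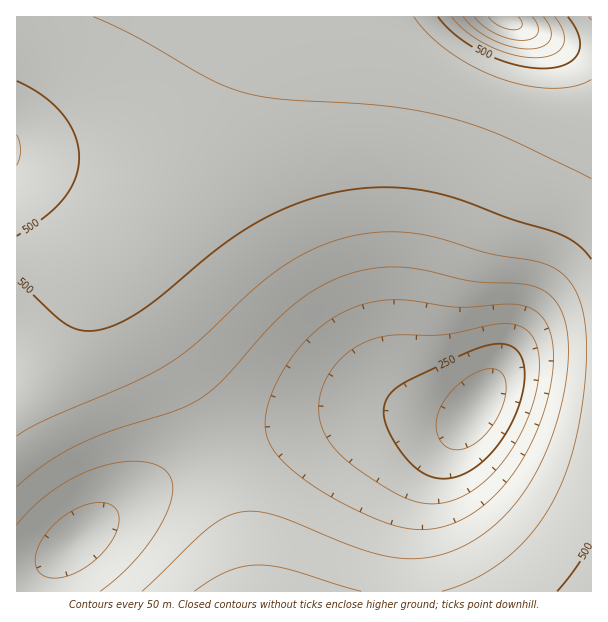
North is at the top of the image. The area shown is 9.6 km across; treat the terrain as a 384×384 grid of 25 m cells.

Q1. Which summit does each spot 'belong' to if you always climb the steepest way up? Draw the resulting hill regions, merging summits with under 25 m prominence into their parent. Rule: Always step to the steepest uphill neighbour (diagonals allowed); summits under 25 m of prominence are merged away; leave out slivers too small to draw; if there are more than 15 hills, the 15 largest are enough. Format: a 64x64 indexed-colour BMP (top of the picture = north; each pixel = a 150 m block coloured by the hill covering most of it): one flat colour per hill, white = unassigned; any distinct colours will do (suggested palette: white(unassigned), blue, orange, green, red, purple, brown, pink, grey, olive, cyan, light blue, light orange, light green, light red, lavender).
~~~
<image width="64" height="64" href="data:image/bmp;base64,Qk12CAAAAAAAAHYAAAAoAAAAQAAAAEAAAAABAAQAAAAAAAAIAAATCwAAEwsAABAAAAAAAAAA////ALR3HwAOf/8ALKAsACgn1gC9Z5QAS1aMAMJ34wB/f38AIr28AM++FwDox64AeLv/AIrfmACWmP8A1bDFABERIiIiIiIiIiIiIiIiIiIiIiIiIiMzMzMzMzMzMzMzEREiIiIiIiIiIiIiIiIiIiIiIiIiIzMzMzMzMzMzMzMRESIiIiIiIiIiIiIiIiIiIiIiIiIjMzMzMzMzMzMzMxEREiIiIiIiIiIiIiIiIiIiIiIiIiMzMzMzMzMzMzMzERESIiIiIiIiIiIiIiIiIiIiIiIiIzMzMzMzMzMzMzMREREiIiIiIiIiIiIiIiIiIiIiIiIjMzMzMzMzMzMzMxEREREiIiIiIiIiIiIiIiIiIiIiIiMzMzMzMzMzMzMzERERERIiIiIiIiIiIiIiIiIiIiIiIjMzMzMzMzMzMzMRERERESIiIiIiIiIiIiIiIiIiIiIiMzMzMzMzMzMzMxERERERESIiIiIiIiIiIiIiIiIiIiIzMzMzMzMzMzMzEREREREREiIiIiIiIiIiIiIiIiIiIjMzMzMzMzMzMzMREREREREREiIiIiIiIiIiIiIiIiIiIzMzMzMzMzMzMxEREREREREREiIiIiIiIiIiIiIiIiIjMzMzMzMzMzMzEREREREREREREiIiIiIiIiIiIiIiIiIzMzMzMzMzMzMREREREREREREREiIiIiIiIiIiIiIiIjMzMzMzMzMzMxEREREREREREREREiIiIiIiIiIiIiIiIzMzMzMzMzMzERERERERERERERERESIiIiIiIiIiIiIiMzMzMzMzMzMRERERERERERERERERERIiIiIiIiIiIiIjMzMzMzMzMxEREREREREREREREREREREiIiIiIiIiIiIzMzMzMzMzERERERERERERERERERERERERIiIiIiERETMzMzMzMzMREREREREREREREREREREREREREREREREREzMzMzMzMxERERERERERERERERERERERERERERERERERMzMzMzMzEREREREREREREREREREREREREREREREREREzMzMzMzMRERERERERERERERERERERERERERERERERERMzMzMzMxERERERERERERERERERERERERERERERERERETMzMzMzEREREREREREREREREREREREREREREREREREREzMzMzMRERERERERERERERERERERERERERERERERERERETMzMxEREREREREREREREREREREREREREREREREREREREREREREREREREREREREREREREREREREREREREREREREREREREREREREREREREREREREREREREREREREREREREREREREREREREREREREREREREREREREREREREREREREREREREREREREREREREREREREREREREREREREREREREREREREREREREREREREREREREREREREREREREREREREREREREREREREREREREREREREREREREREREREREREREREREREREREREREREREREREREREREREREREREREREREREREREREREREREREREREREREREREREREREREREREREREREREREREREREREREREREREREREREREREREREREREREREREREREREREREREREREREREREREREREREREREREREREREREREREREREREREREREREREREREREREREREREREREREREREREREREREREREREREREREREREREREREREREREREREREREREREREREREREREREREREREREREREREREREREREREREREREREREREREREREREREREREREREREREREREREREREREREREREREREREREREREREREREREREREREREREREREREREREREREREREREREREREREREREREREREREREREREREREREREREREREREREREREREREREREREREREREREREREREREREREREREREREREREREREREREREREREREREREREREREREREREREREREREREREREREREREREREREREREREREREREREREREREREREREREREREREREREREREREREREREREREREREREREREREREREREREREREREREREREREREREREREREREREREREREREREREREREREREREREREREREREREREREREREREREREREREREREREREREREREREREREREREREREREREREREREREREREREREREREREREREREREREREREREREREREREREREREREREREREREREREREREREREREREREREREREREREREREREREREREREREREREREREREREREREREREREREREREREREREREREREREREREREREREREREREREREREREREREREREREREREREREREREREREREREREREREREREREREREREREREREREREREREREREREREREREREREREREREREREREREREREREREREREREREREREREREREREREREREREREREREREREREREREREREREREREREREREREREREREREREREREREREREREREREREREREREREREREREREREREREREREREREREREREREREREREREREREREREREREREREREREREREREREREREREREREREREREREREREUREQRERERERERERERERERERERERERERERERERERERFERERBERERERERERERERERERERERERERERERERERERRERERE"/>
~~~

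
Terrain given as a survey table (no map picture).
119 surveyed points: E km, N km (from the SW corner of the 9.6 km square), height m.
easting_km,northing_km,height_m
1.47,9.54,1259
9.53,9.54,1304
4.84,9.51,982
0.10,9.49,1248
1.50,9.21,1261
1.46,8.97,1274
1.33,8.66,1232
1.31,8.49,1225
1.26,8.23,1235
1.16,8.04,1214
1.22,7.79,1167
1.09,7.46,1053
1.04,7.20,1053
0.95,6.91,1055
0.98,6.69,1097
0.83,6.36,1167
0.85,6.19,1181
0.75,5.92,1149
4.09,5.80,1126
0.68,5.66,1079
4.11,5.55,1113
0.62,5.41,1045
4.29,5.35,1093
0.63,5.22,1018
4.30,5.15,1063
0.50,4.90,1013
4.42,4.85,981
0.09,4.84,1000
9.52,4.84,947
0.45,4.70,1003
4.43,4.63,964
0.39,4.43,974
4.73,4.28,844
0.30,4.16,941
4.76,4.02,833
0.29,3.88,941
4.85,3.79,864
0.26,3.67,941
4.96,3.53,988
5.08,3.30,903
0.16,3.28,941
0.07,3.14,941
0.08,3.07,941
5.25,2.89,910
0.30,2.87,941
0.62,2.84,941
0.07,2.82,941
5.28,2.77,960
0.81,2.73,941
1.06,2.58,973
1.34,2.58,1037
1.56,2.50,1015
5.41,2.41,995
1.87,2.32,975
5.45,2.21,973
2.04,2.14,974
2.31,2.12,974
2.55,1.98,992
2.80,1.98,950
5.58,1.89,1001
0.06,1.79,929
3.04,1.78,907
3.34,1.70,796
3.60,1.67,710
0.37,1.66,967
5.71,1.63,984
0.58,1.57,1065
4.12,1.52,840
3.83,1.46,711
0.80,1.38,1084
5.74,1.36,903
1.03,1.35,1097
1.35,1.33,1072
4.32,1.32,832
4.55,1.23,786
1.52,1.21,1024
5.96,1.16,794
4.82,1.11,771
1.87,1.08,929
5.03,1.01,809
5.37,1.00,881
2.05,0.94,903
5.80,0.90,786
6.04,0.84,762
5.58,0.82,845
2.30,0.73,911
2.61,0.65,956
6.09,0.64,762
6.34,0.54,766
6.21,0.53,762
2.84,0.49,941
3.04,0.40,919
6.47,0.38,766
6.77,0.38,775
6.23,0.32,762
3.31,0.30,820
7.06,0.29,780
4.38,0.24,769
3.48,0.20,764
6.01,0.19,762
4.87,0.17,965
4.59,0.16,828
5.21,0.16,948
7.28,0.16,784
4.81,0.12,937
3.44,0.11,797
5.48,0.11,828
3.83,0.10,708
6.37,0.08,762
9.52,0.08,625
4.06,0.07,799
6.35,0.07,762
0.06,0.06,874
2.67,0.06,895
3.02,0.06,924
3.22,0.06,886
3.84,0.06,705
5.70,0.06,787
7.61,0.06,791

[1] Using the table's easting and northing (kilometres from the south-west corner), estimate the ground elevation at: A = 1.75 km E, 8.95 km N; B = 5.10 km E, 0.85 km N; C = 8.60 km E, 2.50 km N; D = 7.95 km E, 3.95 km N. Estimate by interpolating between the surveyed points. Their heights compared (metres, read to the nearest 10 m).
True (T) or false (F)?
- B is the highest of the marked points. F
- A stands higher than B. T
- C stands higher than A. F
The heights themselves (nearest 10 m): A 1310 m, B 860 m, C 870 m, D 980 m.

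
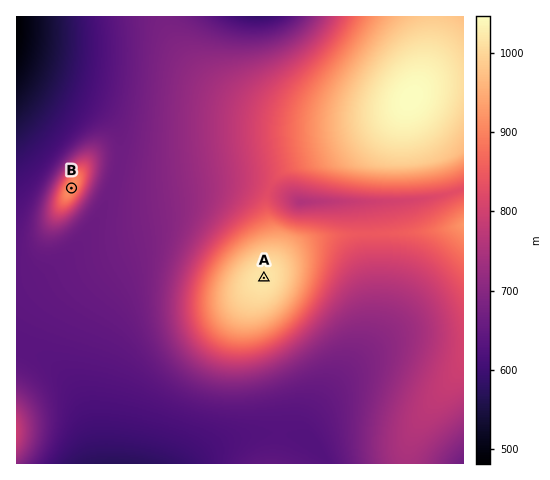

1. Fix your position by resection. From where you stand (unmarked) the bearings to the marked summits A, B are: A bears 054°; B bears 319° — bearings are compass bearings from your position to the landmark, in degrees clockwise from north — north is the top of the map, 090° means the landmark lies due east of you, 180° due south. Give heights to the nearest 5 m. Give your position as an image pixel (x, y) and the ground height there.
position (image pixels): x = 194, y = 329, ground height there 820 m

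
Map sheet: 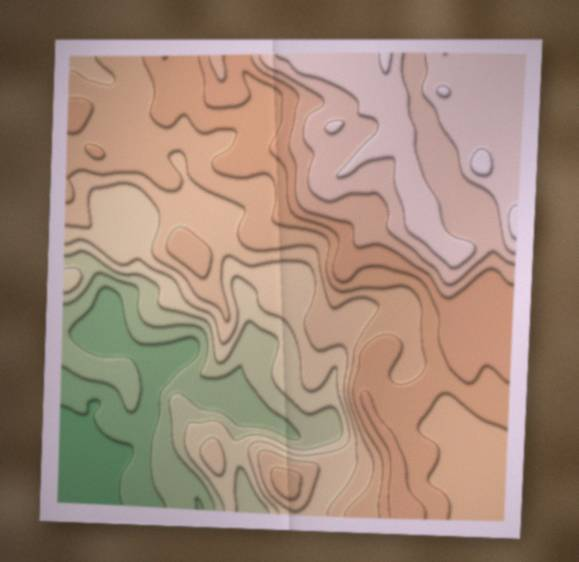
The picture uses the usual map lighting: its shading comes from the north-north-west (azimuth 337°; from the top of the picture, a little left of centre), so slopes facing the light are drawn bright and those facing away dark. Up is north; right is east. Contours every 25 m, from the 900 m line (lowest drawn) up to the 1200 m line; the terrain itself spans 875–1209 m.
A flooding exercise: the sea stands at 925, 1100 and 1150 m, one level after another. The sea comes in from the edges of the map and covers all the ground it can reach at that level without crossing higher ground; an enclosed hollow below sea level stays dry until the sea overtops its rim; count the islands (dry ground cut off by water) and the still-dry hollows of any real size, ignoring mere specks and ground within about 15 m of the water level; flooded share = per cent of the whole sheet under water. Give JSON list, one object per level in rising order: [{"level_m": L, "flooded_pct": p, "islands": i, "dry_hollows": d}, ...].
[{"level_m": 925, "flooded_pct": 8, "islands": 0, "dry_hollows": 0}, {"level_m": 1100, "flooded_pct": 71, "islands": 0, "dry_hollows": 0}, {"level_m": 1150, "flooded_pct": 82, "islands": 0, "dry_hollows": 0}]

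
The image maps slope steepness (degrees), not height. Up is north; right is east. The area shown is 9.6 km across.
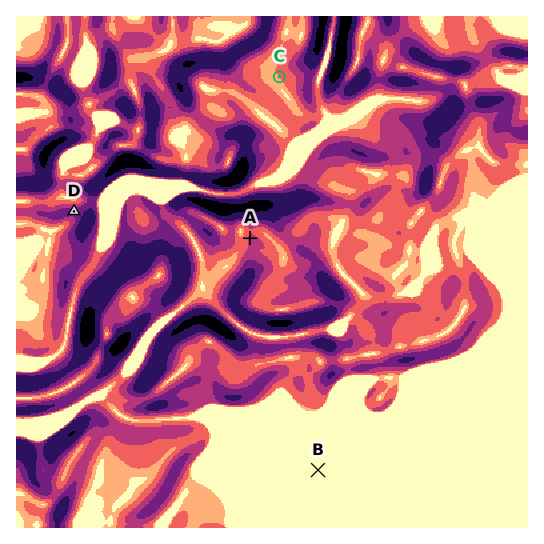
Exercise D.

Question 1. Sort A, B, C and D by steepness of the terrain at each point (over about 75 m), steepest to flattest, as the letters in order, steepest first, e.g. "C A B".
D A C B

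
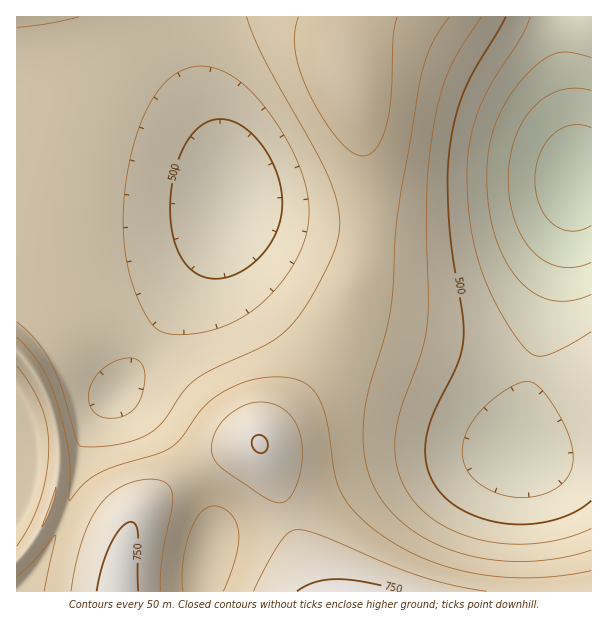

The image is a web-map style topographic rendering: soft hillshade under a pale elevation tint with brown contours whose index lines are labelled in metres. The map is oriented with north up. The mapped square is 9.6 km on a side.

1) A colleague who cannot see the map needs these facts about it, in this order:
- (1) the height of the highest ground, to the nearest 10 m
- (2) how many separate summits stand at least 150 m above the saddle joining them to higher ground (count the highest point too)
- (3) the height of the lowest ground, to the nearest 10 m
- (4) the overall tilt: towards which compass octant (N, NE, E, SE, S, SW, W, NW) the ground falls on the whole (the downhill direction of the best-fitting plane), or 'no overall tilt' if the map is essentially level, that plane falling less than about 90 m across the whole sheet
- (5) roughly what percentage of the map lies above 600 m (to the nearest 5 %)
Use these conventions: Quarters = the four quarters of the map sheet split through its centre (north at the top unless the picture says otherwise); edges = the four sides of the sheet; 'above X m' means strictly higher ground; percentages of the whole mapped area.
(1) About 770 m is the highest elevation on the sheet.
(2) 1 summit rises at least 150 m above its surroundings.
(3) The lowest point is down at roughly 270 m.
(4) On the whole the ground falls towards the north-east.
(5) Ground above 600 m makes up about 35 % of the sheet.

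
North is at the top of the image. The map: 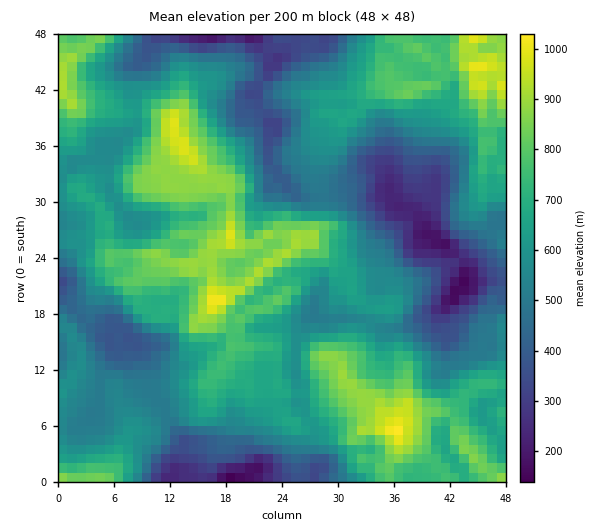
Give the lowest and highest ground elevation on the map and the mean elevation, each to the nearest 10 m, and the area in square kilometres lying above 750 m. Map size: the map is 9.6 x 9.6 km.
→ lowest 130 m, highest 1050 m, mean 610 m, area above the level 22.7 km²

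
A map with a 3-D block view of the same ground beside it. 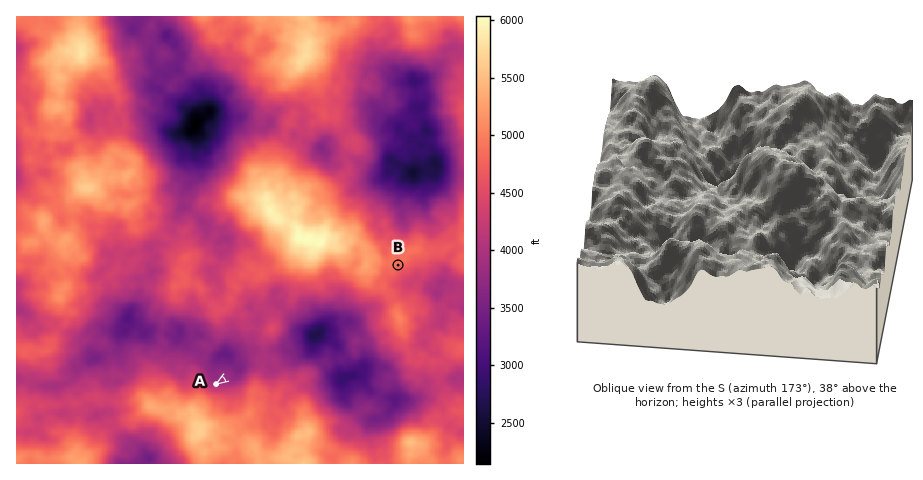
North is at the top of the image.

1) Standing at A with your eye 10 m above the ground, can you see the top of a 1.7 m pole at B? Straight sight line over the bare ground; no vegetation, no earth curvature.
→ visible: false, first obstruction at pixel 361 289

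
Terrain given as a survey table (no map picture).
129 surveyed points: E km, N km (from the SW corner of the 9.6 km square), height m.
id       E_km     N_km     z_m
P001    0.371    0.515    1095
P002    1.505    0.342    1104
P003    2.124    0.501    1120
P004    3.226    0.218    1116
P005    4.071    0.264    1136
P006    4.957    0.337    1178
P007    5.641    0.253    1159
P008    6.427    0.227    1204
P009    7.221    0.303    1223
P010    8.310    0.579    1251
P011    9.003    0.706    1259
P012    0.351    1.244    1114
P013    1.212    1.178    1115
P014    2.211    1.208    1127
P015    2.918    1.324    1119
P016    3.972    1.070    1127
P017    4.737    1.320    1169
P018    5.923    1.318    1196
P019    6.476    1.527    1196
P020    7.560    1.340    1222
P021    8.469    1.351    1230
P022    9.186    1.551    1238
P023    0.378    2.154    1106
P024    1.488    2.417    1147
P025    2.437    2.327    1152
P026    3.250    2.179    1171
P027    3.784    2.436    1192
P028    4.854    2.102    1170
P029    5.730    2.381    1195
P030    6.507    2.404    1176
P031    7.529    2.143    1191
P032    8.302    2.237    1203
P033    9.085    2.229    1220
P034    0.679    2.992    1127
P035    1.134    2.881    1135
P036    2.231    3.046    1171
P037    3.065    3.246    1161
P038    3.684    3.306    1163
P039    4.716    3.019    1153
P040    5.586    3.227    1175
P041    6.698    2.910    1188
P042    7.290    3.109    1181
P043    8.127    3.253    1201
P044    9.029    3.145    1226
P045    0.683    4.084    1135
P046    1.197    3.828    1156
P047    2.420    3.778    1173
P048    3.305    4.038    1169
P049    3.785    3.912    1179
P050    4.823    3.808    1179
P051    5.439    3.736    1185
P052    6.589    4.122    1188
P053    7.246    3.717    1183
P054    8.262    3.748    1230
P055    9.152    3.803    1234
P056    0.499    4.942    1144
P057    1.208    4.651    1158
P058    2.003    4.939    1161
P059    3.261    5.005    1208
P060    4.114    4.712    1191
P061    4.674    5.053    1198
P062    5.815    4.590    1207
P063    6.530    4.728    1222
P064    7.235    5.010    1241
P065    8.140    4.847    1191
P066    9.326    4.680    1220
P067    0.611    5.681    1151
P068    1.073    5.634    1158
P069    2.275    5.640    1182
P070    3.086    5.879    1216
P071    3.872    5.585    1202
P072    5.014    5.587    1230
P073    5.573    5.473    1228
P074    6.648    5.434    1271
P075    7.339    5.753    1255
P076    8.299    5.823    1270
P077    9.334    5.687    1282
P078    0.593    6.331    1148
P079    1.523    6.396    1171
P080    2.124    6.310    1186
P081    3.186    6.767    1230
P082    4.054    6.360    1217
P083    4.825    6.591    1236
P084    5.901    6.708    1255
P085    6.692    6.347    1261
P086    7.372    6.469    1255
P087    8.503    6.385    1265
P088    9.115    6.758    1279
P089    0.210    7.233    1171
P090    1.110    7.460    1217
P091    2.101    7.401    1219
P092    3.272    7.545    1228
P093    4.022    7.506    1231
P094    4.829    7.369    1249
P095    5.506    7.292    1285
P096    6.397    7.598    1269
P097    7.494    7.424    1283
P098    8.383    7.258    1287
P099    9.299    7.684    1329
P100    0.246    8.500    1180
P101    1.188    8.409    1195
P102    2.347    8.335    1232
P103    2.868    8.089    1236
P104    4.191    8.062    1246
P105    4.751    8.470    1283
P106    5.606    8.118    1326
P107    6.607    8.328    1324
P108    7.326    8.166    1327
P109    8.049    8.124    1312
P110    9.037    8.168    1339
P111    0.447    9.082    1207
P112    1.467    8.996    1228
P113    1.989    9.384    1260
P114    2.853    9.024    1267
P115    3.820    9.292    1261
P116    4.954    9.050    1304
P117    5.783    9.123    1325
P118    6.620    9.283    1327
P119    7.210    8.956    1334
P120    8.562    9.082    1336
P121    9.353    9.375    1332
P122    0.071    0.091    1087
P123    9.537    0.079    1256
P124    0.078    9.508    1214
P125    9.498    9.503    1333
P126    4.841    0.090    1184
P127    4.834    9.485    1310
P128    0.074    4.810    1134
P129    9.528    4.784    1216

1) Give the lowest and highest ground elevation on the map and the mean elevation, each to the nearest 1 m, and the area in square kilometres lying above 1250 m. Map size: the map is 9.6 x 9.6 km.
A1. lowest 1086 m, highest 1344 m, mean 1211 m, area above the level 24.4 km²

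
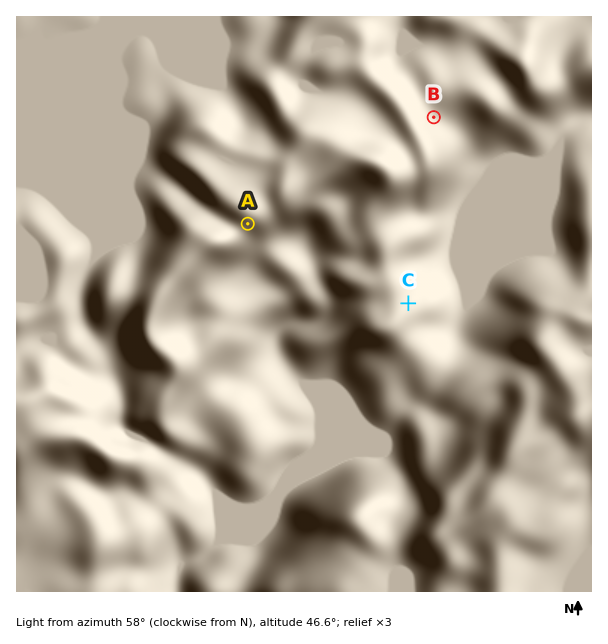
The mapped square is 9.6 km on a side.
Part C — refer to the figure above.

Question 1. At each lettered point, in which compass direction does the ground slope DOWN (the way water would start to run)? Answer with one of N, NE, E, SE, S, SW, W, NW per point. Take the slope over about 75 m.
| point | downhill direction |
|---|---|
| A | S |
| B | E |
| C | E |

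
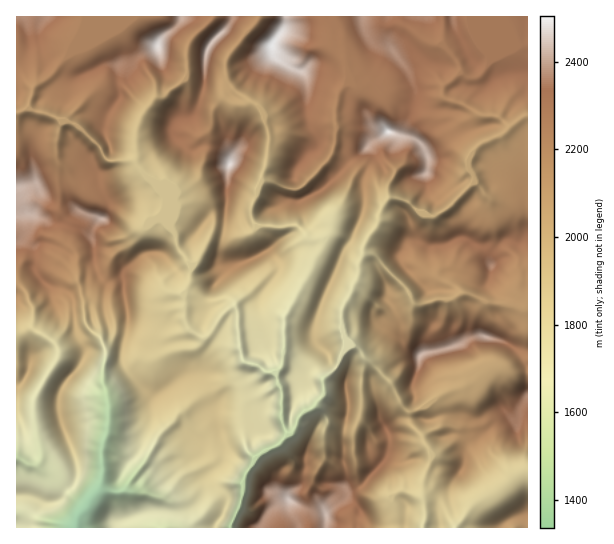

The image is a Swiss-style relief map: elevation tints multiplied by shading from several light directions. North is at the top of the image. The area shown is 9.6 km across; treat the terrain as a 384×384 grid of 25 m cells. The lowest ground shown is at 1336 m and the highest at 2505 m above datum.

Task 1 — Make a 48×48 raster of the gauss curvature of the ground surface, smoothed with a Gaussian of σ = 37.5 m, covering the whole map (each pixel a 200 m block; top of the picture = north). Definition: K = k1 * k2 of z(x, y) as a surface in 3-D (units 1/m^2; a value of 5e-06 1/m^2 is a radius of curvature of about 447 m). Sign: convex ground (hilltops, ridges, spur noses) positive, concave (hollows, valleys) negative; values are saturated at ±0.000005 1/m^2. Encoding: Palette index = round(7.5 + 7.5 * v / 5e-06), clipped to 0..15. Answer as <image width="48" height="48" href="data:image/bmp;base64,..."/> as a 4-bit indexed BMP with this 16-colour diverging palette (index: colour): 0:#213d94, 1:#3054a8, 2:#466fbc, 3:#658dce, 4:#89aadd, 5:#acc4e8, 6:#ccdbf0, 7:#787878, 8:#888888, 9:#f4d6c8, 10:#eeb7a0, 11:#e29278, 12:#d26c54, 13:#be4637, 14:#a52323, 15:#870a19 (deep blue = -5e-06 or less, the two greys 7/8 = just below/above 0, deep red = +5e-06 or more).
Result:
<image width="48" height="48" href="data:image/bmp;base64,Qk32BAAAAAAAAHYAAAAoAAAAMAAAADAAAAABAAQAAAAAAIAEAAATCwAAEwsAABAAAAAAAAAAlD0hAKhUMAC8b0YAzo1lAN2qiQDoxKwA8NvMAHh4eACIiIgAyNb0AKC37gB4kuIAVGzSADdGvgAjI6UAGQqHAHd4h1XZd3h4d2gfx4h4dnZnNKdqVHS9RXRpaYe5d4dniIuZJndkqaj3eGdXaHZ4jXecx3doh4h3eHqgom5lpWNsqNd1Z4eIioiIB4lAyGh4h3adj2qDVpgK5Fd3R3d4g3d4hoRfSHiHiHBtm4lHqcYHl4iYa3d3dph3h5WJh4iId4mAaYoIdwuuh3c2b6Z4iHd3h4dneYiIiHe5tYGeSOqFp0w7lXd6amd3eHl4eHiHiHiAq3ifqJW5aHiYWEZ1dnd3uHh4Z3aYiHdkjprUpwrBJ3dtpXd122d4x3eYh4h4d4h3iJAFnAZ1+IaXZ3hmtIhph3h3d4h3iHaHdMk4EP2MpgPyaWRodjpbaIeJd5h3aIl4eayJ5zeEeyGYd5l/VkpbSZepd4iHd3p3did5XqlTcYhod4h3X3dnGIh4d3d3d3Z3b3h50/x8jsyHd3hnpK123XdIV4iIiJhXV0yEcLsIKZaKiHh40I13sHj7aId4iHduiEZmWgS2d3lph3iatW905uw3eHd3h3eFuKpXn0QXiC91iZipYXZ2hUpVZ4d4iWd4eId7eFt3dih3iwendxaHZlOWJ3eGd2eHd4d6Zpd6dnknd0+WampodLiZxXeIeYqHd4d4d3hvh4nKeWaHd6ibd4eHl4h3iHWod3d4Z4dZNYtZZ2iHePVmild4aYeHcQiWh4eIh3eD95hDpnRmdyi5ZleIqoh3dPh2d3eHiHmJyYjWh4qXiIiYe4cqqJt5Fmh3iId3eYeIg4N4d3hXeFt4dnRrpohGefioiWh4eJhpCJh4eHj3mIN5h4iQcX+3Z8aHuQd4d4eXb4h4eIV3WIiWeYp3l7pDplGIjcuHd3BkaGaIZ4VziHaKh4RmXIVYuNCbtKNpeJaGiLlnfIiJh3eFV4P4uYd2e5B4MINSeIiFukSIhmiYeHqJekuldoeIeAx3D5Z2qqiJWPfjZHd3dndlWphbZnd4iZJ4OKjHi8lYpFB+p5eHd4e3Z4doZneIeJ6Ht8CHmIanp5WGh2WHeIiXd3dYl4eIeXWIeR+sXXOGcNqXZmqXeIeHd4i2eHiGWZqYdnp4h2Zk+nrXd3iId5h5d4cAuHeItW/3eXjGeUB2OIdnmIqId4d2iHT7V1aXsAZplneJx4b4imenZLaId3Z5mVuoiFjodnh8xHdkhXeBhVeId3h4eHi5aIq3l2q3doh6gIh3eJh29mZ3h3fVmIiRs3dmimjIqHiWWnd2eHeDiVeHeGpzi2aXxYd4iGWIZleHeYiId4aXiHd3iFiGhrOnh3eMV5lqYIpoeHd3d4h3iHh5eHmIiHp3d3iTWYgxo4dZh3d2h2eHiHeIeneHd3eGiIeXiUml2HeJh4iZd4d3iHd3h2eHeHeIZ3dqdWuHeXd5eIdqZ3h3iId4lpl3eHd3d4d4YnuLb2t4eXeId3d4eHd3d3d3h4h4iIh3ht55amhkrXiHiIeHeIiIh3iIh4h4d3d4dnoWhK96l4iIeIeHd3h3doiHiHeJd3iId3w4hqBHeyOHd3h4d4iHh4iHeA=="/>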